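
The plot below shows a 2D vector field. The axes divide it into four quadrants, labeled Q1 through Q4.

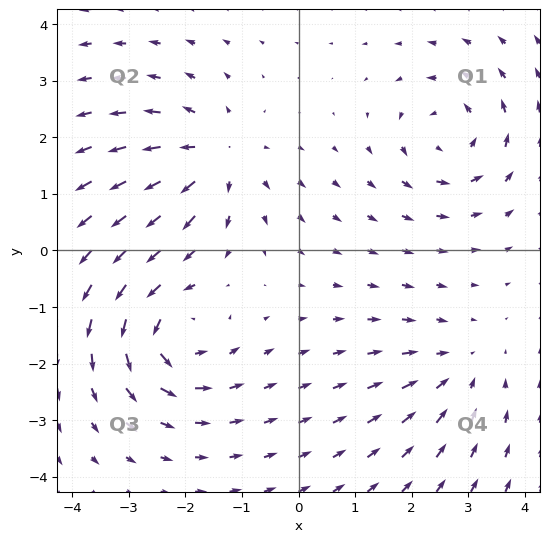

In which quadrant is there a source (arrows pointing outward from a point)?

The source sits at approximately (-1.5, 1.6), which lies in quadrant Q2. The divergence there is about +4, positive as expected for a source.

Q2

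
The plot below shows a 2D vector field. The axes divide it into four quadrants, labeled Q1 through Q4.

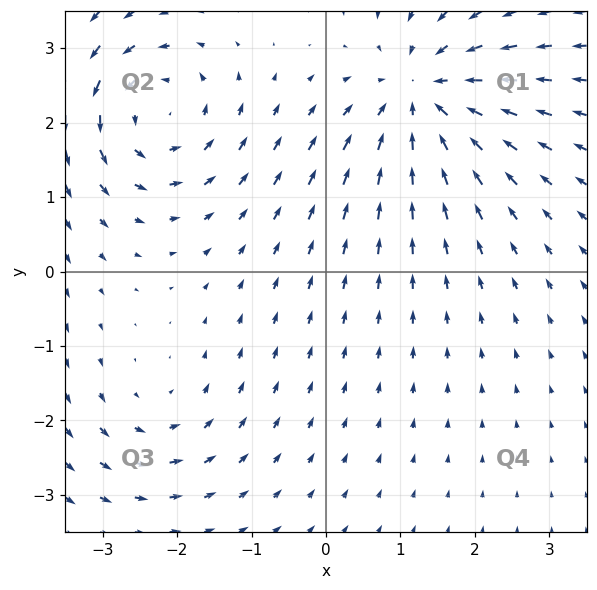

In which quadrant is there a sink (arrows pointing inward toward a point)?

The sink sits at approximately (1.3, 2.4), which lies in quadrant Q1. The divergence there is about -5, negative as expected for a sink.

Q1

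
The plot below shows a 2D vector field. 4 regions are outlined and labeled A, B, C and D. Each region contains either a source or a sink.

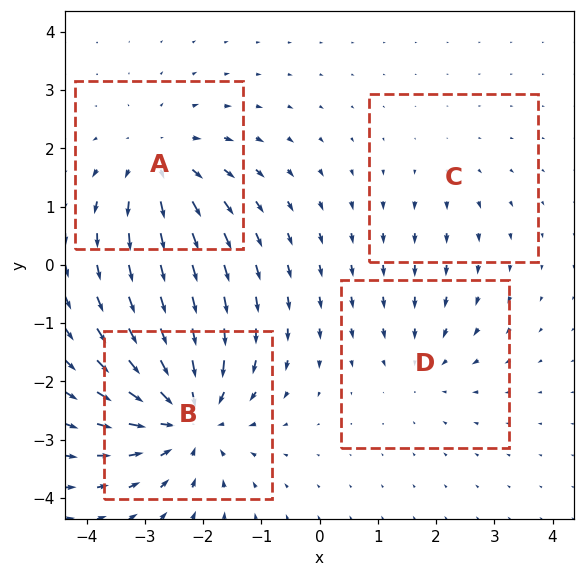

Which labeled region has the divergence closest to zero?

C

Divergence at each region's feature centre — A: about +5, B: about -7, C: about +2, D: about -3. Region C is closest to zero.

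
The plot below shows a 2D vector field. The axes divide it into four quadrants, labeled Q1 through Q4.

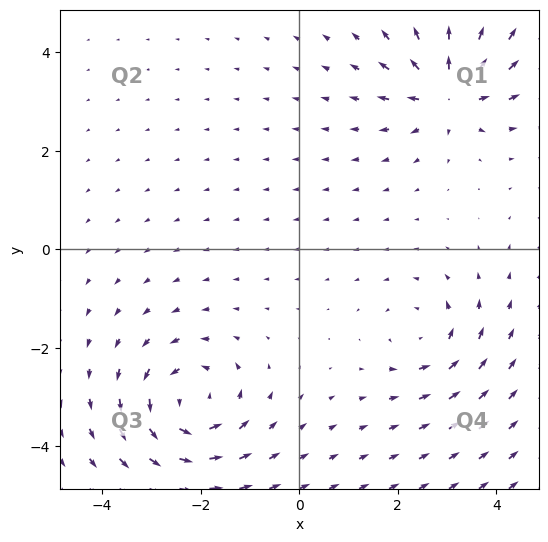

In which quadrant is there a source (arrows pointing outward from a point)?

The source sits at approximately (3.0, 3.2), which lies in quadrant Q1. The divergence there is about +6, positive as expected for a source.

Q1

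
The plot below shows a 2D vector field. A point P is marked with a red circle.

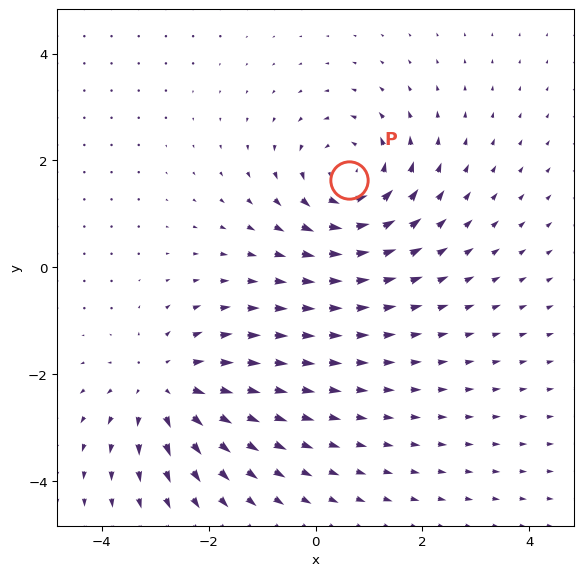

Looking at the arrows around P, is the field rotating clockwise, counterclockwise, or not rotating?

counterclockwise

Near P at (0.6, 1.6) the arrows circulate counterclockwise. The curl (z-component) there is about +4; positive curl means counterclockwise rotation.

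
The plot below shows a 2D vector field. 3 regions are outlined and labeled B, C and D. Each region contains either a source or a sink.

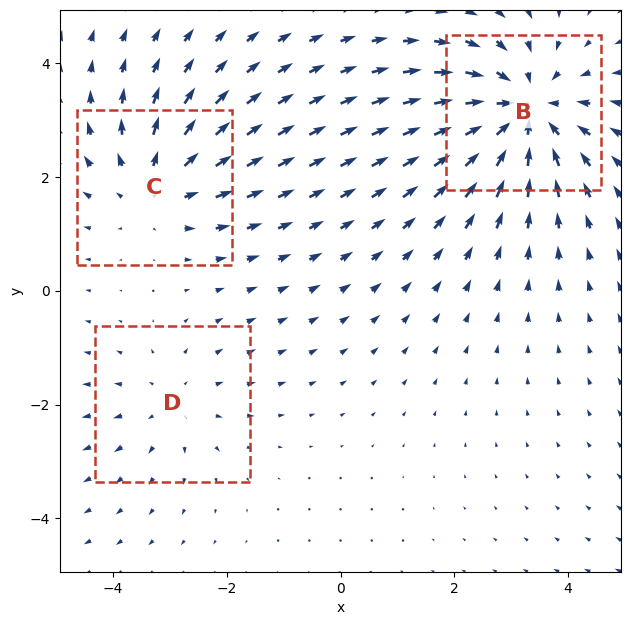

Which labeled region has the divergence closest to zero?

D

Divergence at each region's feature centre — B: about -4, C: about +3, D: about +2. Region D is closest to zero.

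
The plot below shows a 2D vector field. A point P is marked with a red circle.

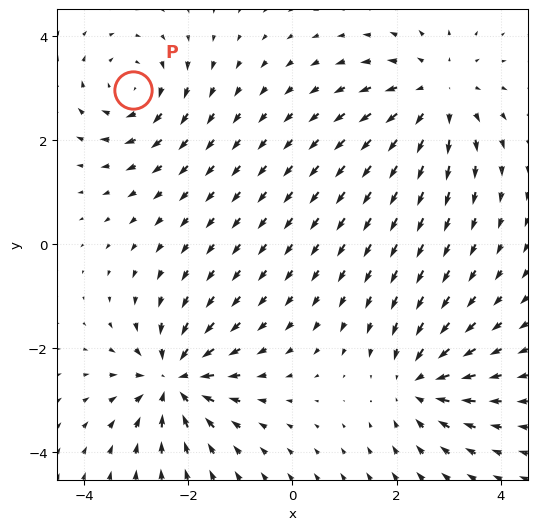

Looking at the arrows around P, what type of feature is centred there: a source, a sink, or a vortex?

vortex

At P (-3.1, 3.0) the arrows circulate clockwise. Divergence ≈0, curl about -4 — near-zero divergence with nonzero curl is a vortex.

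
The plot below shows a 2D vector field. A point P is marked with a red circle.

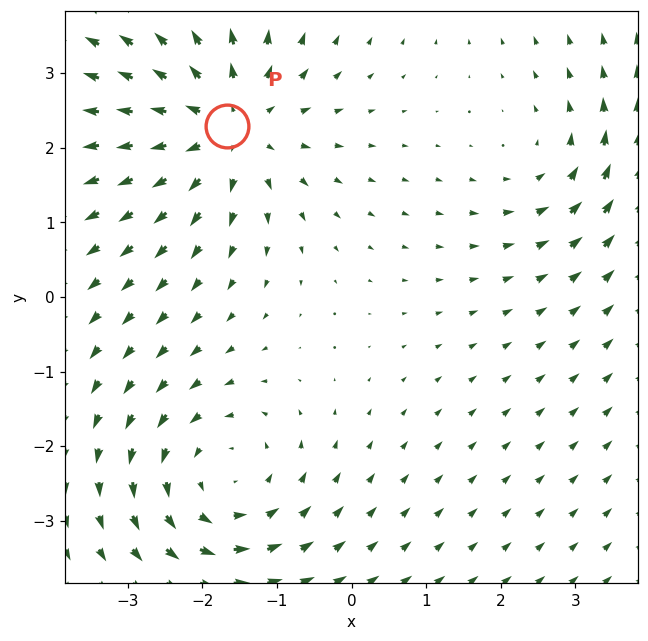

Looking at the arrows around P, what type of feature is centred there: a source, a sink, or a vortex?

At P (-1.7, 2.3) the arrows spread outward. Divergence about +5, curl ≈0 — positive divergence with near-zero curl is a source.

source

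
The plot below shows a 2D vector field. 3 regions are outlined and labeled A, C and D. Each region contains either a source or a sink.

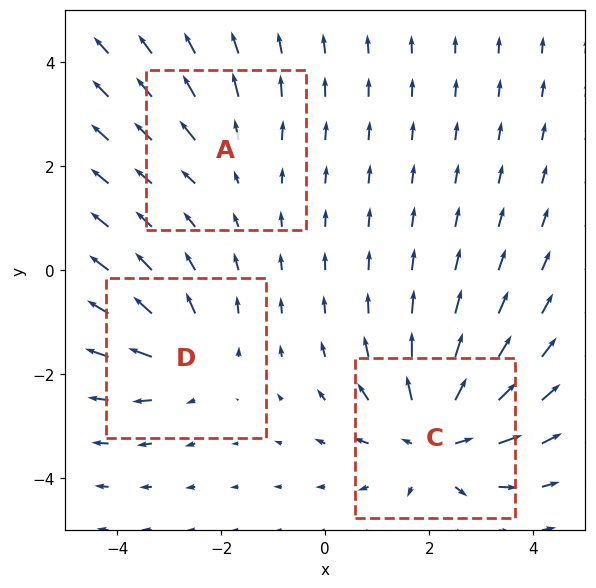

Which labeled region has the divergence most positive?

Divergence at each region's feature centre — A: about +2, C: about +5, D: about +3. Region C is most positive.

C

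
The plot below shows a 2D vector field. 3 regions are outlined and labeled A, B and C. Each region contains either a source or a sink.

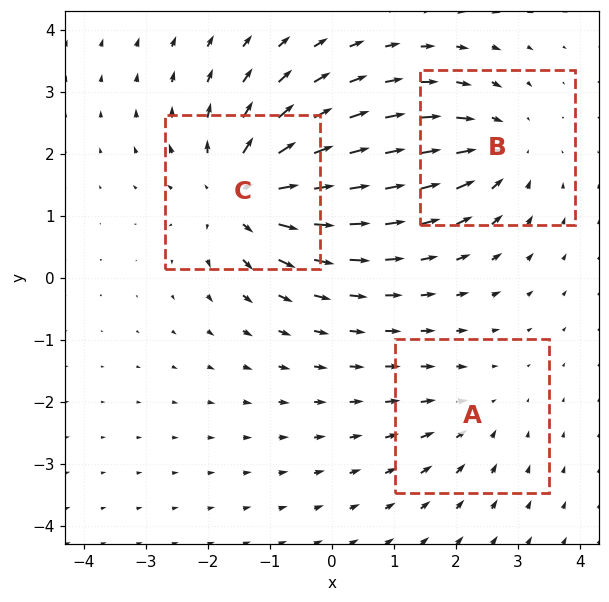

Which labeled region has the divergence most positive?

Divergence at each region's feature centre — A: about -2, B: about -3, C: about +5. Region C is most positive.

C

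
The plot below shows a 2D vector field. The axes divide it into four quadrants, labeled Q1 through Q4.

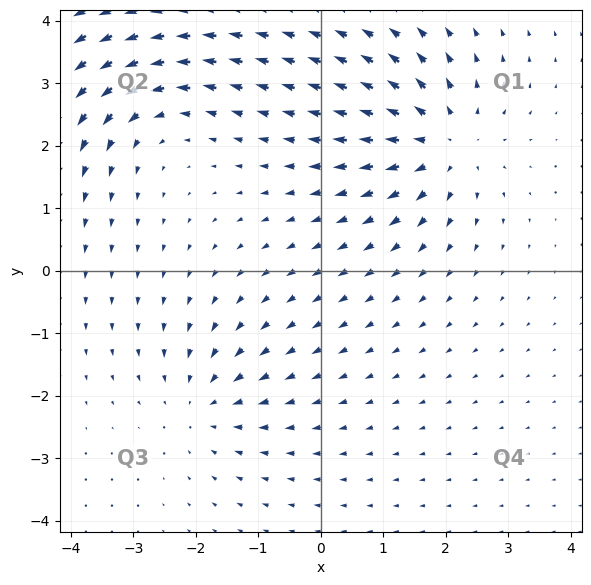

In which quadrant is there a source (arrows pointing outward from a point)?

Q1

The source sits at approximately (2.0, 2.0), which lies in quadrant Q1. The divergence there is about +4, positive as expected for a source.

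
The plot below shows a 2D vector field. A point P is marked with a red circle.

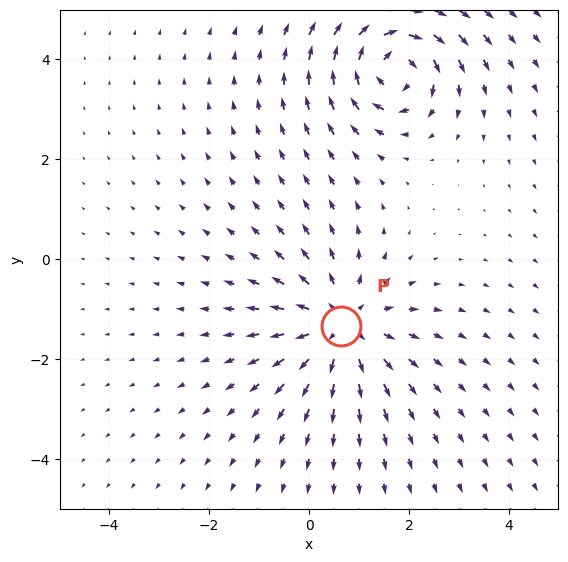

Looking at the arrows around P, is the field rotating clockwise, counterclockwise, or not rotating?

Near P at (0.6, -1.3) the arrows show no circulation. The curl there is ≈0.

not rotating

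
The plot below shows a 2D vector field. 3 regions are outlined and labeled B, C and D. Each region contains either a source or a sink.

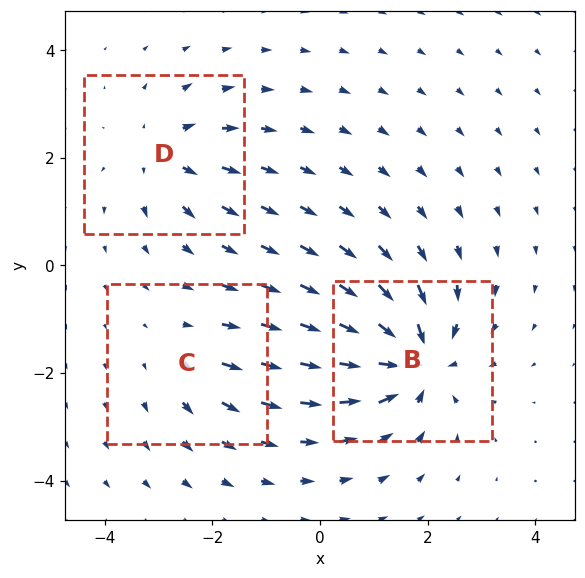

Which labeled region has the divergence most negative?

B

Divergence at each region's feature centre — B: about -6, C: about +2, D: about +3. Region B is most negative.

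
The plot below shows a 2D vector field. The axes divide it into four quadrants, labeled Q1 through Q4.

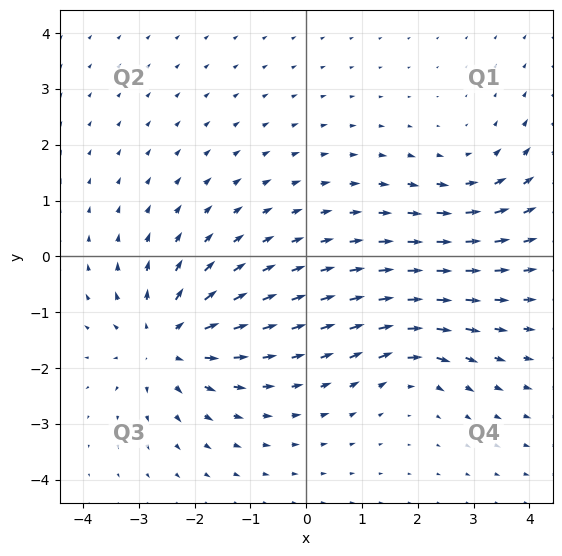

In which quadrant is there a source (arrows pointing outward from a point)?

Q3

The source sits at approximately (-2.5, -1.5), which lies in quadrant Q3. The divergence there is about +5, positive as expected for a source.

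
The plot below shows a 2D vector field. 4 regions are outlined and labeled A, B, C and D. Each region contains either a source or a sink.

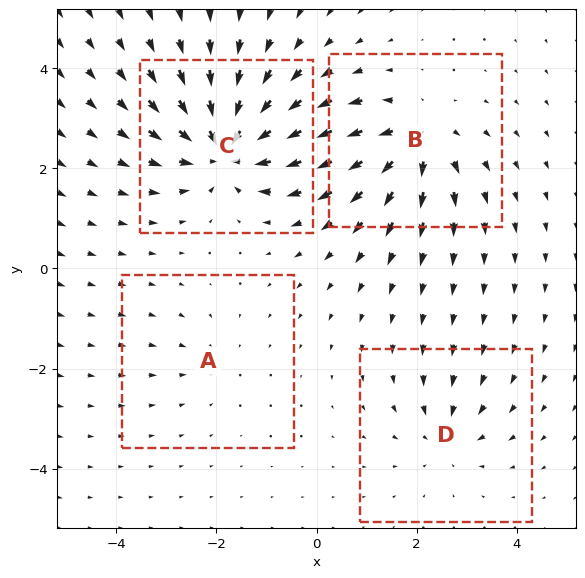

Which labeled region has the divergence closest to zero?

Divergence at each region's feature centre — A: about -2, B: about +6, C: about -8, D: about -4. Region A is closest to zero.

A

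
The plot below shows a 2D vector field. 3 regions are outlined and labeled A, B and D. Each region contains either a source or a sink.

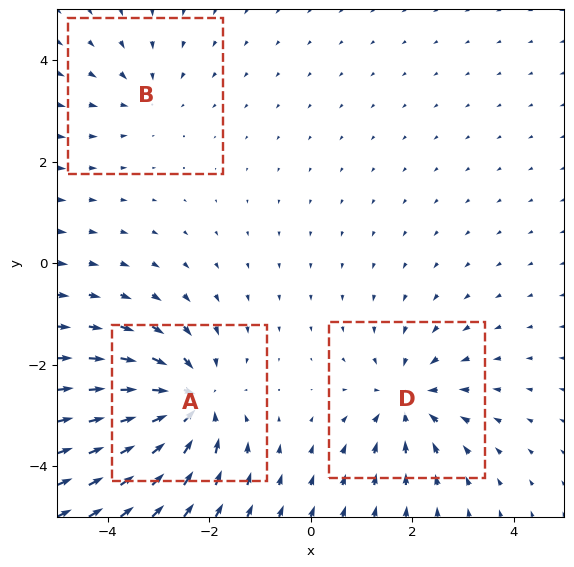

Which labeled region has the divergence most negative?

Divergence at each region's feature centre — A: about -5, B: about -2, D: about -4. Region A is most negative.

A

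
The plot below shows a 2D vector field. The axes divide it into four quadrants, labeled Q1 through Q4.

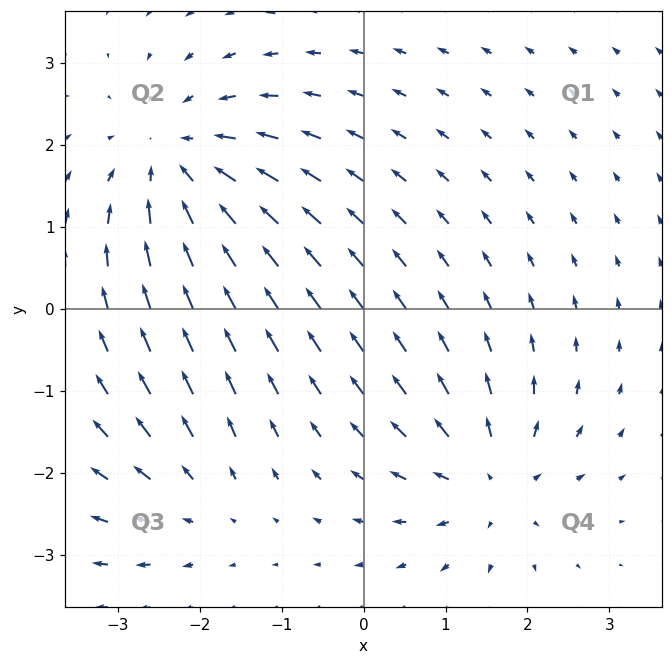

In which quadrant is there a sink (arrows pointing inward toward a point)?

The sink sits at approximately (-2.3, 1.8), which lies in quadrant Q2. The divergence there is about -4, negative as expected for a sink.

Q2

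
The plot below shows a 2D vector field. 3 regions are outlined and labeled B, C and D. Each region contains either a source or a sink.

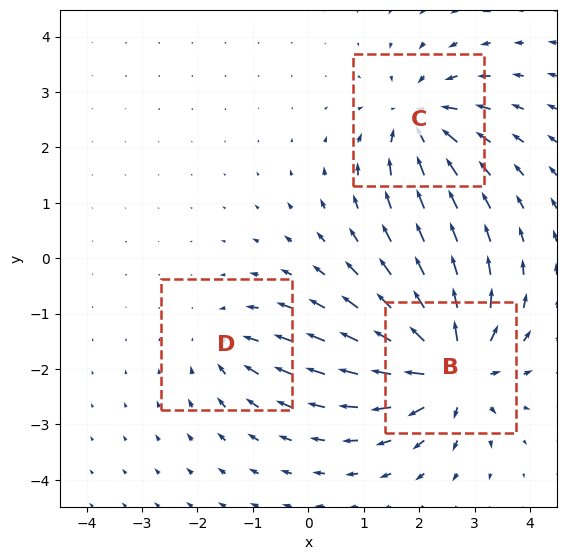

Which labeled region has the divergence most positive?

B

Divergence at each region's feature centre — B: about +6, C: about -4, D: about -3. Region B is most positive.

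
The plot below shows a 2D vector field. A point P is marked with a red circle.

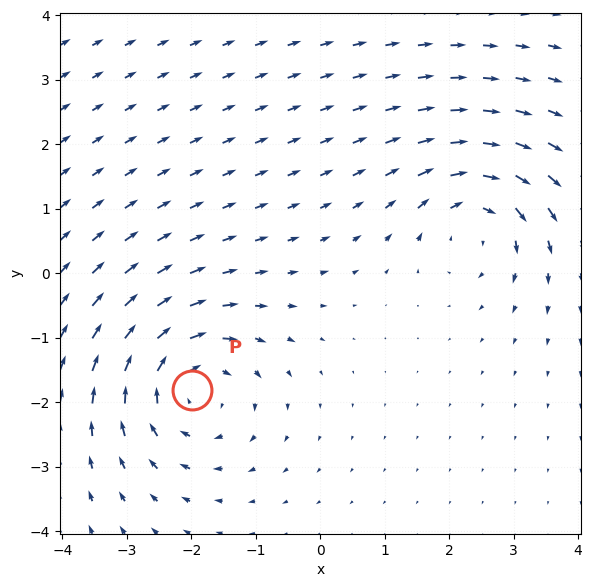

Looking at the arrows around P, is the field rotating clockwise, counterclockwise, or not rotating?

Near P at (-2.0, -1.8) the arrows circulate clockwise. The curl (z-component) there is about -5; negative curl means clockwise rotation.

clockwise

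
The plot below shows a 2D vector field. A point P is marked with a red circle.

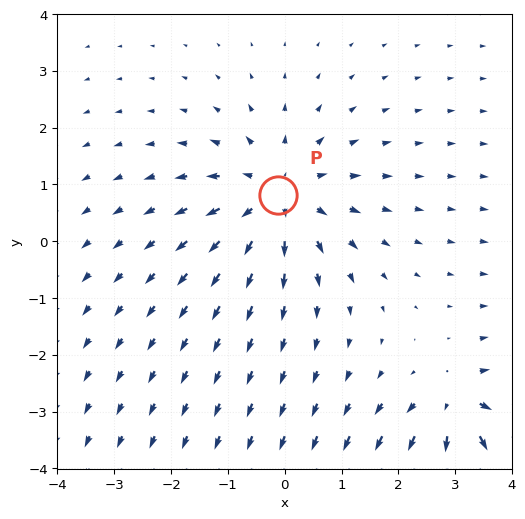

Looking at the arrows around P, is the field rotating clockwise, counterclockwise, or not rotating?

not rotating

Near P at (-0.1, 0.8) the arrows show no circulation. The curl there is ≈0.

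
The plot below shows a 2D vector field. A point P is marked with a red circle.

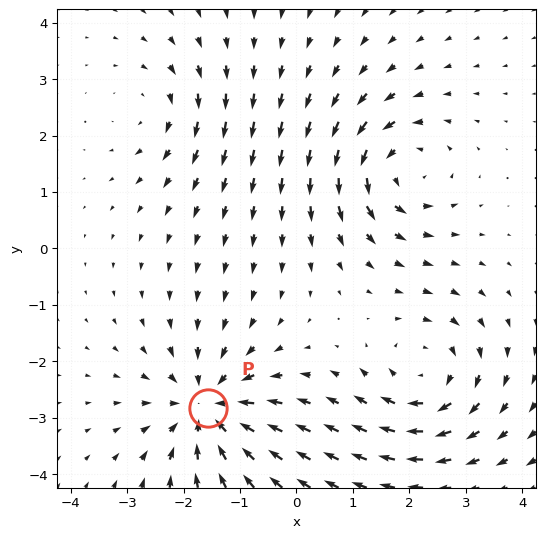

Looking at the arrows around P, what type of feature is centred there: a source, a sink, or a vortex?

At P (-1.6, -2.8) the arrows converge inward. Divergence about -5, curl ≈0 — negative divergence with near-zero curl is a sink.

sink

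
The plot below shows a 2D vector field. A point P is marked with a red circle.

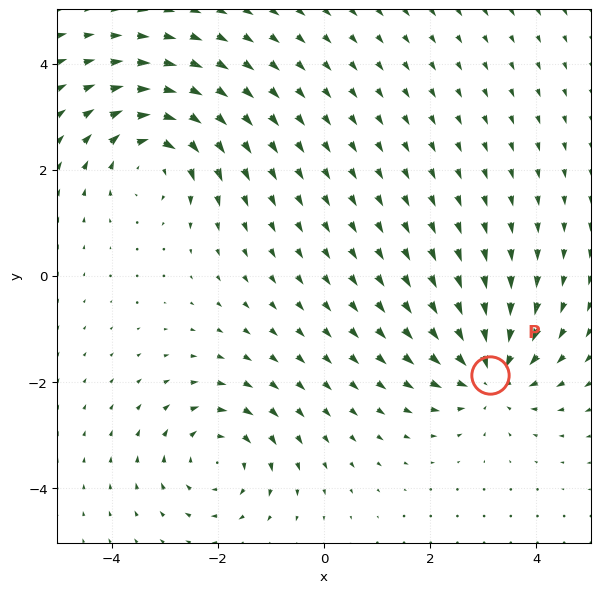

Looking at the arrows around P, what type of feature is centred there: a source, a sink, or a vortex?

At P (3.1, -1.9) the arrows converge inward. Divergence about -5, curl ≈0 — negative divergence with near-zero curl is a sink.

sink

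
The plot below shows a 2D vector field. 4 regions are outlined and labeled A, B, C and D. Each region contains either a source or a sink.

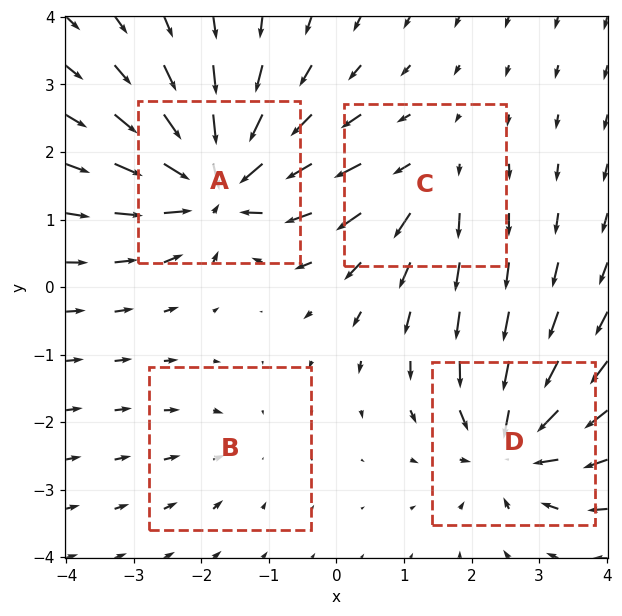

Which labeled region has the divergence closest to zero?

B

Divergence at each region's feature centre — A: about -8, B: about -2, C: about +4, D: about -6. Region B is closest to zero.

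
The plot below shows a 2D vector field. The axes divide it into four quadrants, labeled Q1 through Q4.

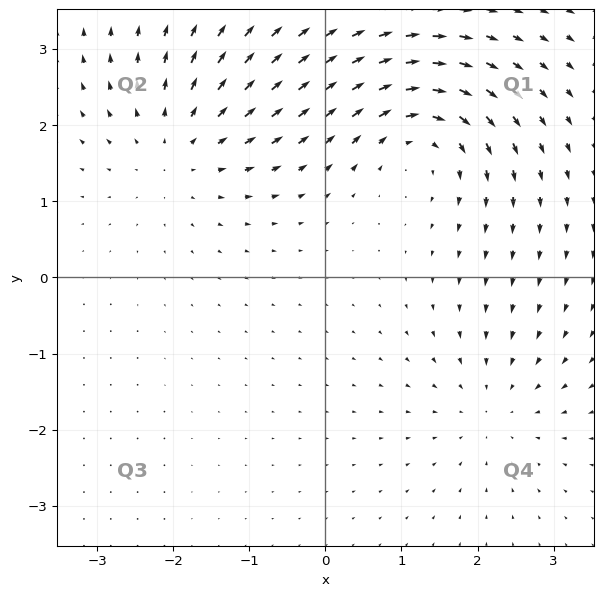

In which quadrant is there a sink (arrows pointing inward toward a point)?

The sink sits at approximately (2.2, -1.7), which lies in quadrant Q4. The divergence there is about -3, negative as expected for a sink.

Q4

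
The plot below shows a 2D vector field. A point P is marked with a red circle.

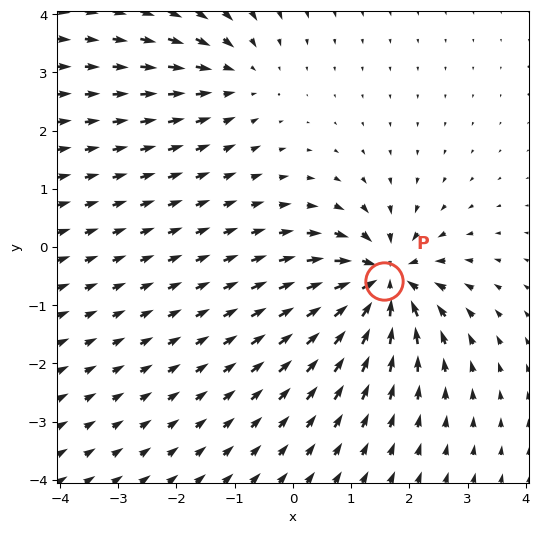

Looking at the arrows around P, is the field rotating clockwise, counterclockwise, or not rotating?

not rotating

Near P at (1.6, -0.6) the arrows show no circulation. The curl there is ≈0.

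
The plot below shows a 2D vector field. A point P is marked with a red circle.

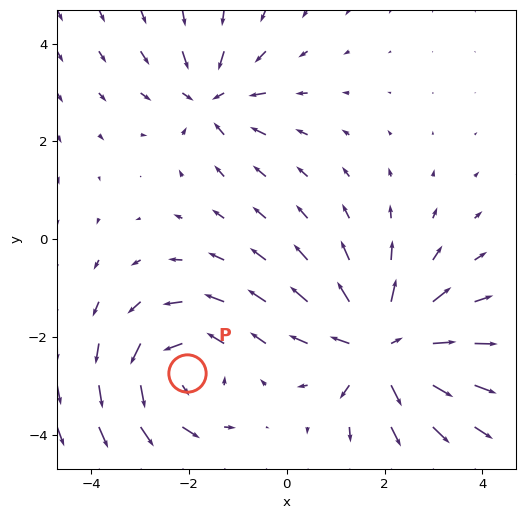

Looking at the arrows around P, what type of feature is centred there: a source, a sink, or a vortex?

vortex

At P (-2.0, -2.7) the arrows circulate counterclockwise. Divergence ≈0, curl about +4 — near-zero divergence with nonzero curl is a vortex.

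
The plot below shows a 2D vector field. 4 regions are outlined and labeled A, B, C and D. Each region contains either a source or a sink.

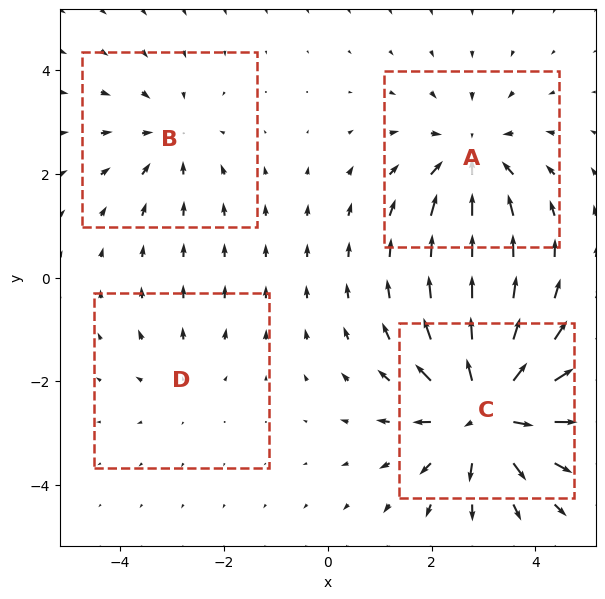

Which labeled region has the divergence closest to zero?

Divergence at each region's feature centre — A: about -4, B: about -3, C: about +7, D: about +2. Region D is closest to zero.

D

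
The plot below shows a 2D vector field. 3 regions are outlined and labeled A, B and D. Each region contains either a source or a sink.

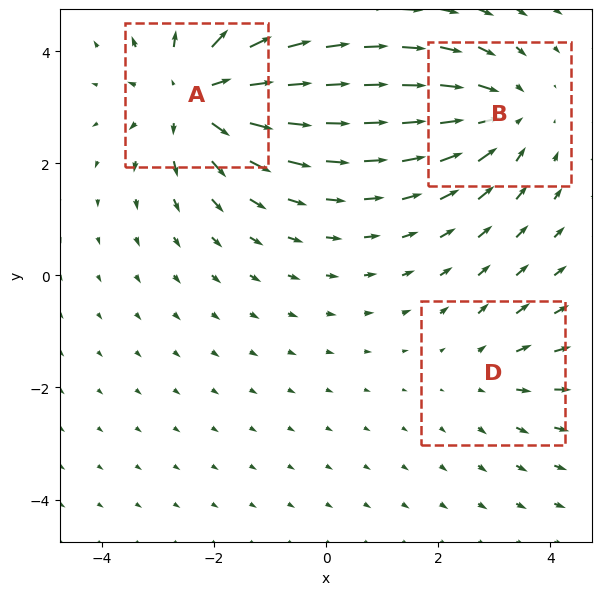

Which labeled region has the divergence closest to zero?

Divergence at each region's feature centre — A: about +4, B: about -3, D: about +2. Region D is closest to zero.

D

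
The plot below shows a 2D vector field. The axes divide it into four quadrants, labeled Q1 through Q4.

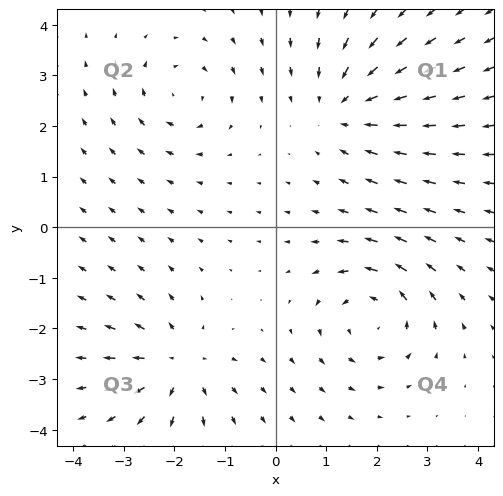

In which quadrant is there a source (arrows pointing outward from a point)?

The source sits at approximately (-1.9, -2.7), which lies in quadrant Q3. The divergence there is about +5, positive as expected for a source.

Q3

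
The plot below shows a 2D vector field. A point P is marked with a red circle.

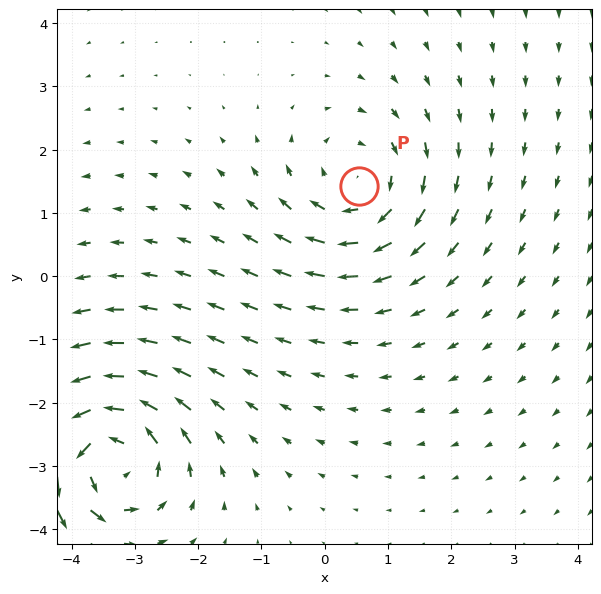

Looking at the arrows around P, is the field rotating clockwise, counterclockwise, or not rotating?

Near P at (0.5, 1.4) the arrows circulate clockwise. The curl (z-component) there is about -3; negative curl means clockwise rotation.

clockwise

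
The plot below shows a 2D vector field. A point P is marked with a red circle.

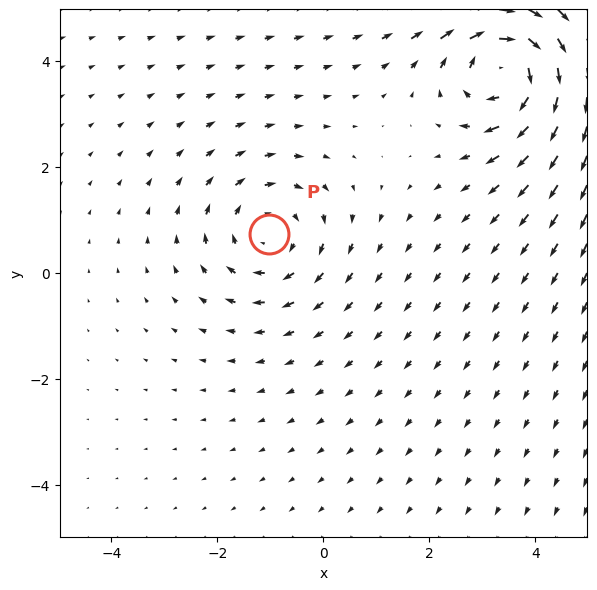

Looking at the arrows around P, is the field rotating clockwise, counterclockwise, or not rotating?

Near P at (-1.0, 0.7) the arrows circulate clockwise. The curl (z-component) there is about -3; negative curl means clockwise rotation.

clockwise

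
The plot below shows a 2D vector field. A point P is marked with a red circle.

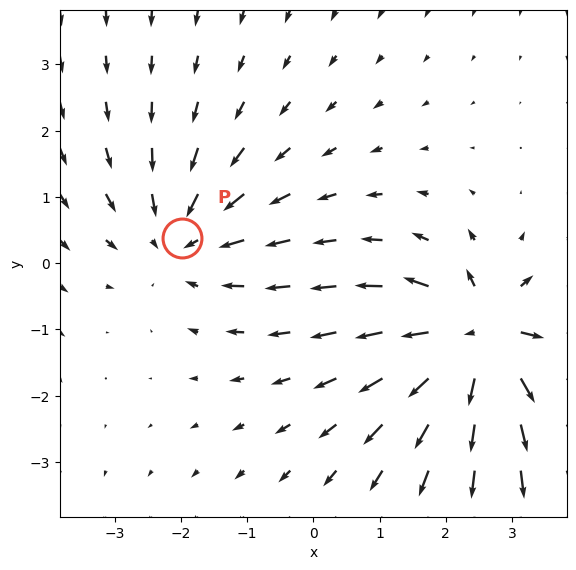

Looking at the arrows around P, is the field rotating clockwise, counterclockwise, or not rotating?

Near P at (-2.0, 0.4) the arrows show no circulation. The curl there is ≈0.

not rotating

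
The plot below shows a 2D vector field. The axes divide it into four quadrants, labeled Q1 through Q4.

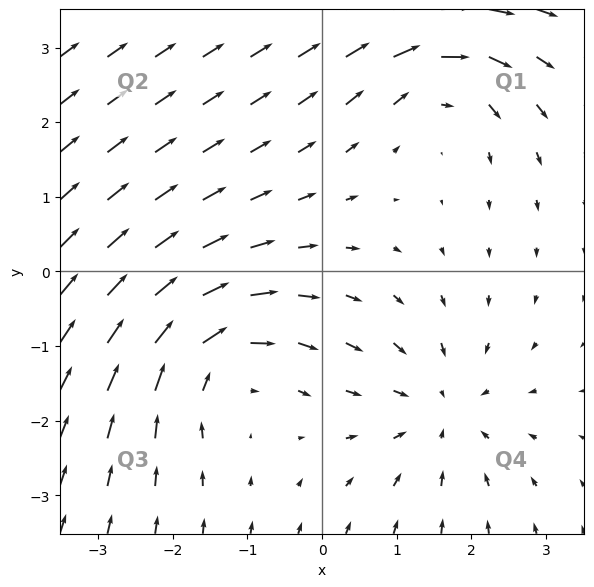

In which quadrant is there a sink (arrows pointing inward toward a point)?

The sink sits at approximately (1.6, -1.9), which lies in quadrant Q4. The divergence there is about -3, negative as expected for a sink.

Q4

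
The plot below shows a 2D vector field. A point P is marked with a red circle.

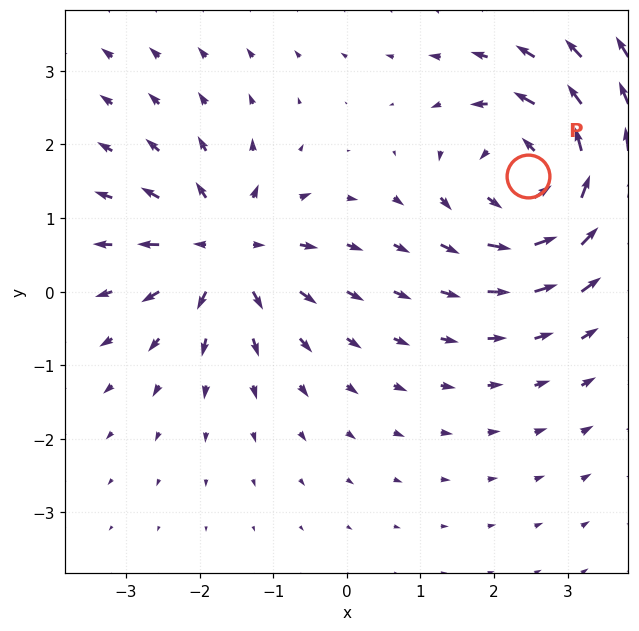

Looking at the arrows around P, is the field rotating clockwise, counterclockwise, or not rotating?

counterclockwise

Near P at (2.5, 1.6) the arrows circulate counterclockwise. The curl (z-component) there is about +5; positive curl means counterclockwise rotation.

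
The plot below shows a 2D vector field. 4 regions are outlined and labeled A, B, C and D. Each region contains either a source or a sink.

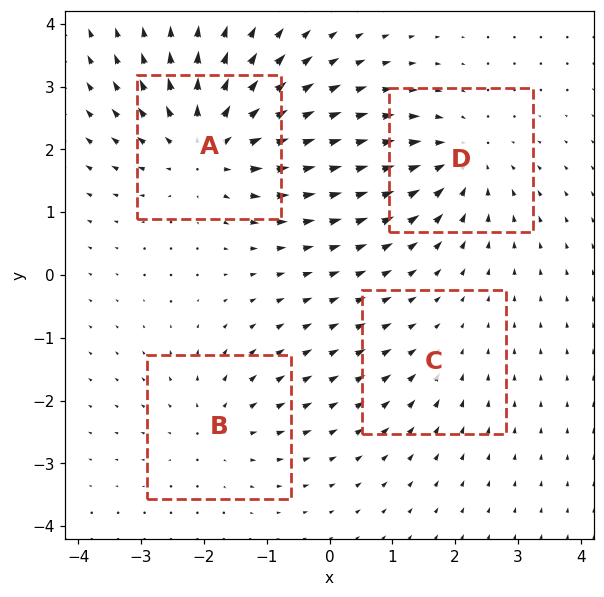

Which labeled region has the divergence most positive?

A

Divergence at each region's feature centre — A: about +6, B: about +3, C: about -2, D: about -5. Region A is most positive.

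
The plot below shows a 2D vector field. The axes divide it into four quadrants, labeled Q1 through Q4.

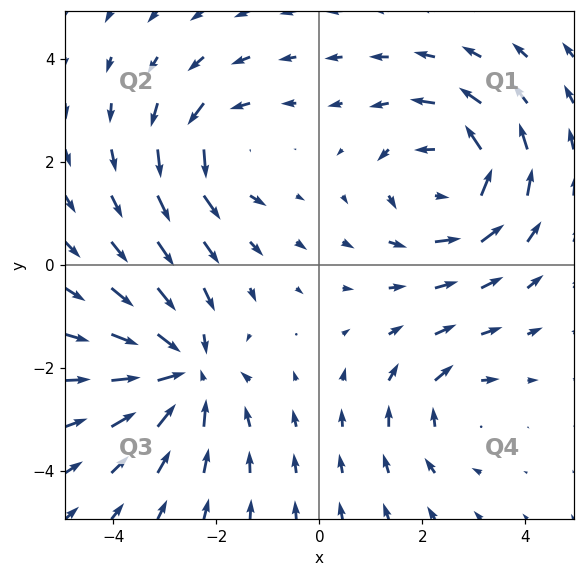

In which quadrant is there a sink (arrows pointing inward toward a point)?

Q3

The sink sits at approximately (-2.6, -2.1), which lies in quadrant Q3. The divergence there is about -4, negative as expected for a sink.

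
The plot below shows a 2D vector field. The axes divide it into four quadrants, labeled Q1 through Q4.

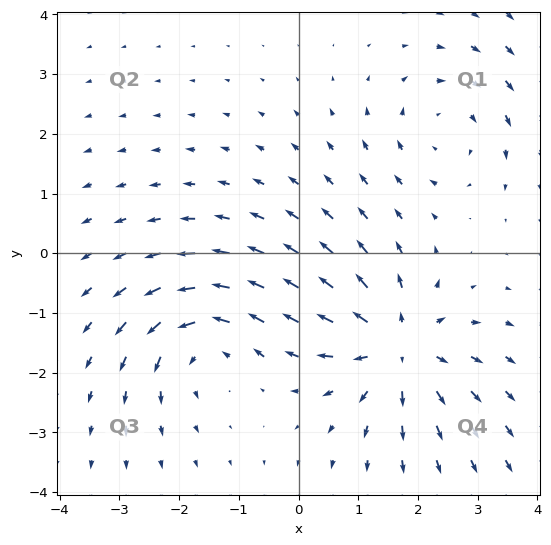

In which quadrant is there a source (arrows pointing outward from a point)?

The source sits at approximately (1.6, -1.5), which lies in quadrant Q4. The divergence there is about +5, positive as expected for a source.

Q4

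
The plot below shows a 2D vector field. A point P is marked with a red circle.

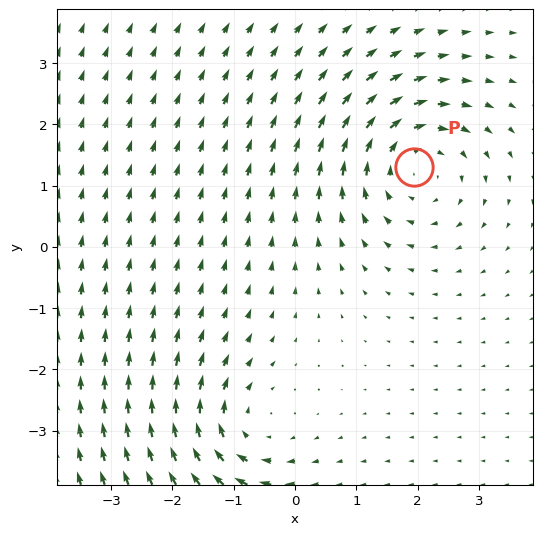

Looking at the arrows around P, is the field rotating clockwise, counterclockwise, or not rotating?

clockwise

Near P at (1.9, 1.3) the arrows circulate clockwise. The curl (z-component) there is about -4; negative curl means clockwise rotation.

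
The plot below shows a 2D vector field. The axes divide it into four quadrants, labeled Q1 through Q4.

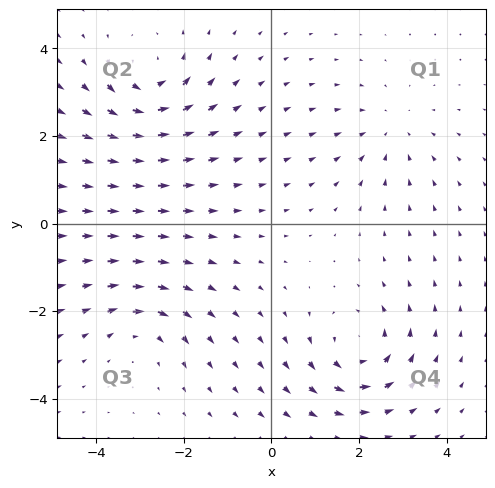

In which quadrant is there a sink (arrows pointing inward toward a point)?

Q1

The sink sits at approximately (2.7, 2.1), which lies in quadrant Q1. The divergence there is about -3, negative as expected for a sink.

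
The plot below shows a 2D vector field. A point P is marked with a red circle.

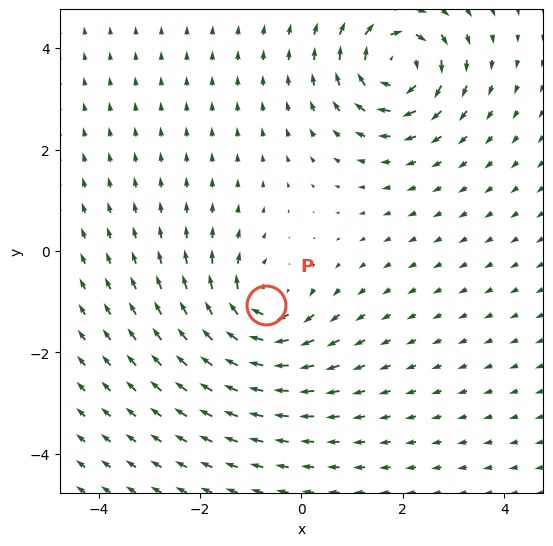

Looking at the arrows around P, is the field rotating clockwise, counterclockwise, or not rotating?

Near P at (-0.7, -1.1) the arrows circulate clockwise. The curl (z-component) there is about -5; negative curl means clockwise rotation.

clockwise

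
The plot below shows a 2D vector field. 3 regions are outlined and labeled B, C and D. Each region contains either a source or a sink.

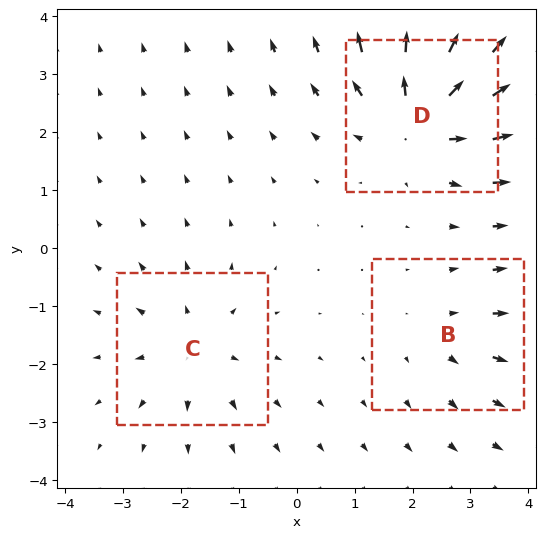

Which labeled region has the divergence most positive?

Divergence at each region's feature centre — B: about +2, C: about +3, D: about +5. Region D is most positive.

D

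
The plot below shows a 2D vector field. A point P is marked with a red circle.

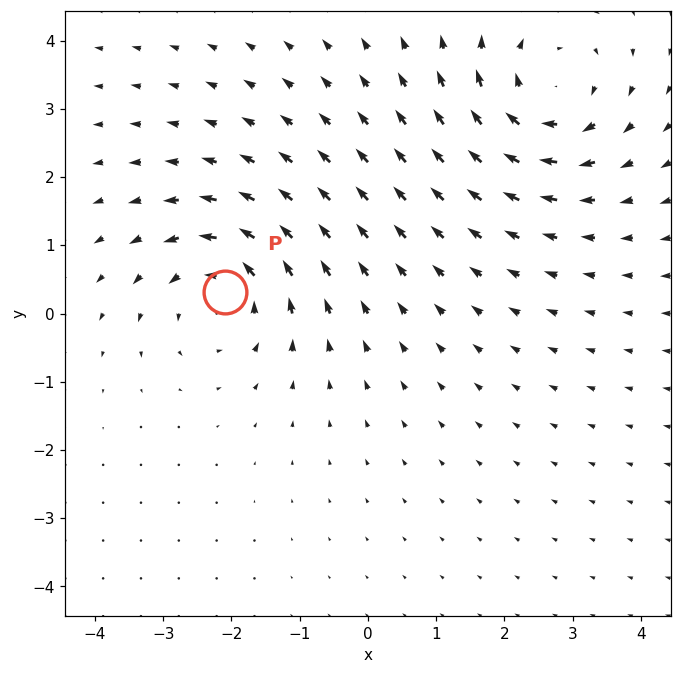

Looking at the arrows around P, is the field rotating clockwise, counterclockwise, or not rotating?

counterclockwise

Near P at (-2.1, 0.3) the arrows circulate counterclockwise. The curl (z-component) there is about +3; positive curl means counterclockwise rotation.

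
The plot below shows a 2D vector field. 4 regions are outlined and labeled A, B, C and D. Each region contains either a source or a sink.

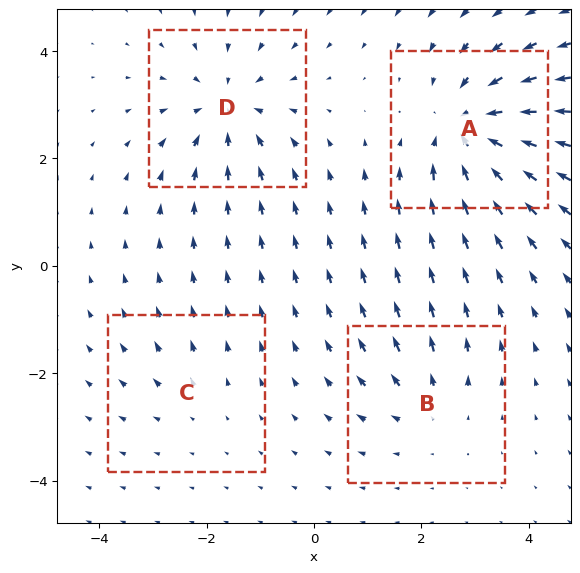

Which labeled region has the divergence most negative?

Divergence at each region's feature centre — A: about -6, B: about +3, C: about +2, D: about -5. Region A is most negative.

A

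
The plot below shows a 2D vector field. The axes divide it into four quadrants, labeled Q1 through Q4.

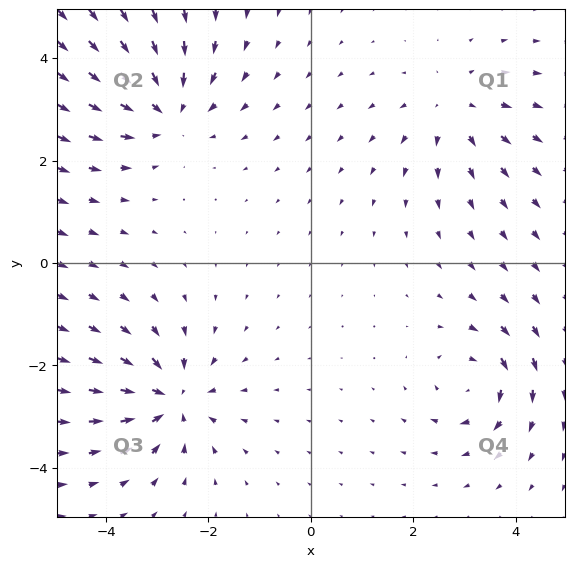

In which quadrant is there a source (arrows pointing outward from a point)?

Q1

The source sits at approximately (2.8, 3.0), which lies in quadrant Q1. The divergence there is about +3, positive as expected for a source.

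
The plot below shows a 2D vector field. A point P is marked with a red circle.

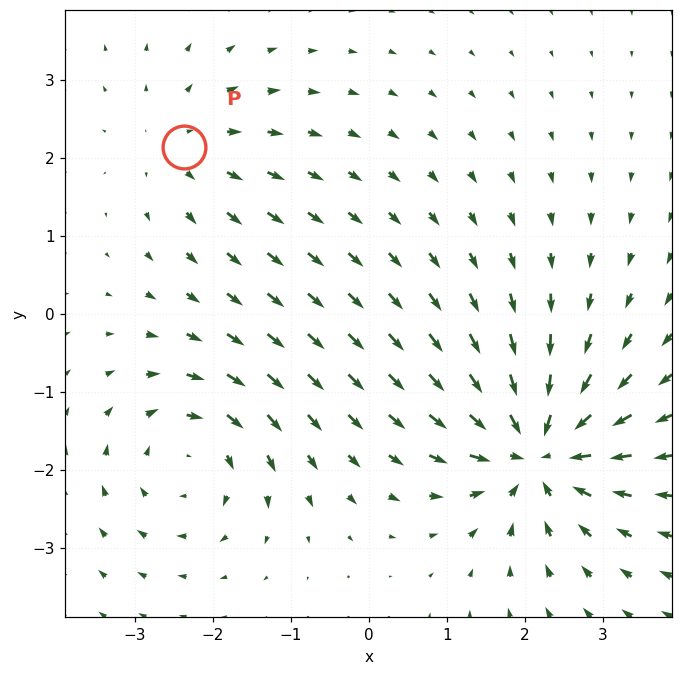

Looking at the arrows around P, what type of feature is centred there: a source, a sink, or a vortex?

At P (-2.4, 2.1) the arrows spread outward. Divergence about +2, curl ≈0 — positive divergence with near-zero curl is a source.

source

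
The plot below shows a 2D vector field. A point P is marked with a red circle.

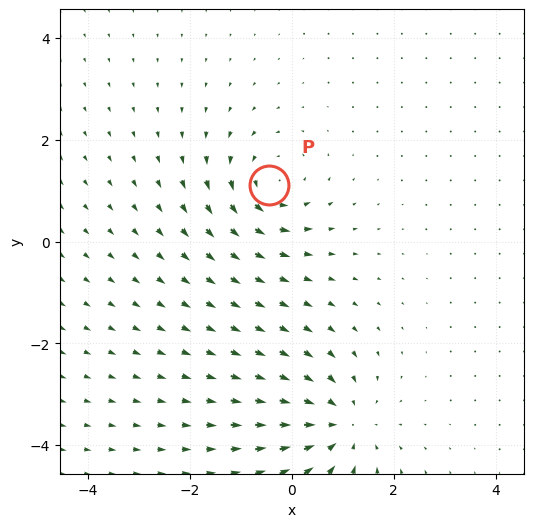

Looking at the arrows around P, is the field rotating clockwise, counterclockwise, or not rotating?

counterclockwise

Near P at (-0.4, 1.1) the arrows circulate counterclockwise. The curl (z-component) there is about +4; positive curl means counterclockwise rotation.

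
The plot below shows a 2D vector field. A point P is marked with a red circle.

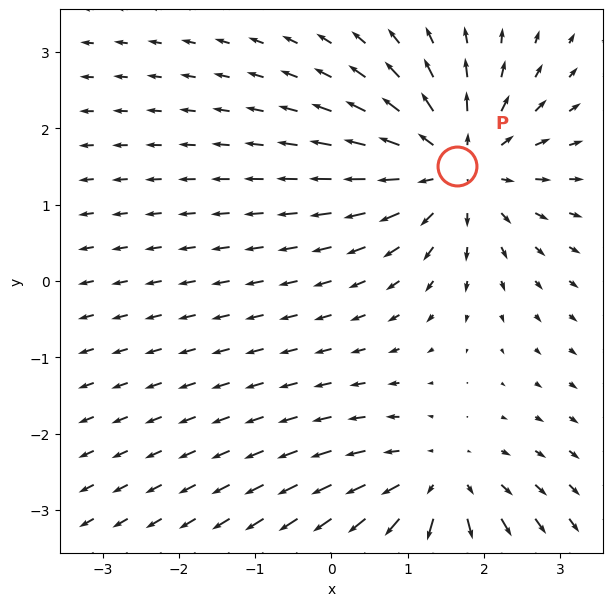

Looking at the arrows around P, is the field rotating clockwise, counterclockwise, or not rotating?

Near P at (1.6, 1.5) the arrows show no circulation. The curl there is ≈0.

not rotating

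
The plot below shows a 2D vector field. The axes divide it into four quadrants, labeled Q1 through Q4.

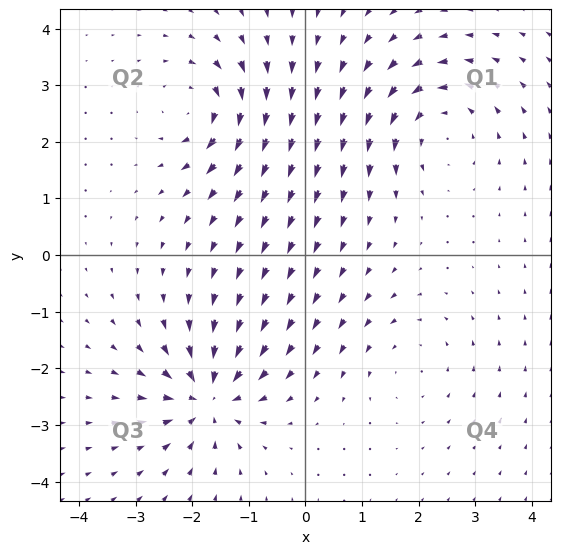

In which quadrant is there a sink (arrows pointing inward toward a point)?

Q3

The sink sits at approximately (-1.7, -2.5), which lies in quadrant Q3. The divergence there is about -6, negative as expected for a sink.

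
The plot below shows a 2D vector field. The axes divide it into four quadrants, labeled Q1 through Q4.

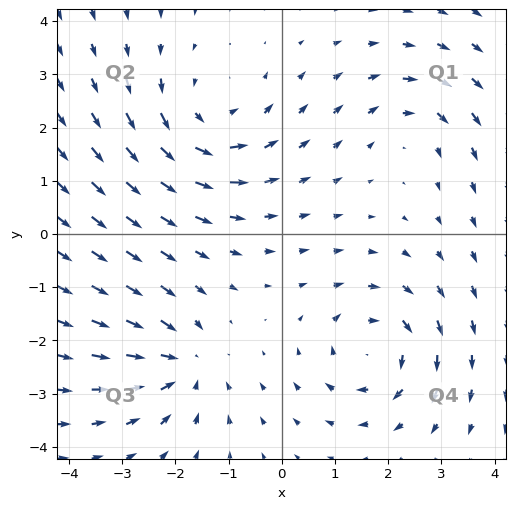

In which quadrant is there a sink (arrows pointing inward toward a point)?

The sink sits at approximately (-1.9, -2.5), which lies in quadrant Q3. The divergence there is about -4, negative as expected for a sink.

Q3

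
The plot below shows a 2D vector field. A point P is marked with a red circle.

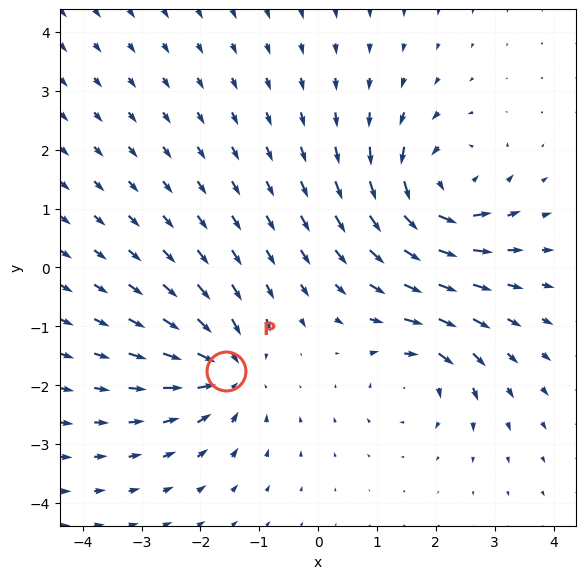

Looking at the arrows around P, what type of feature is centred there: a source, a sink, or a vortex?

sink

At P (-1.6, -1.8) the arrows converge inward. Divergence about -4, curl ≈0 — negative divergence with near-zero curl is a sink.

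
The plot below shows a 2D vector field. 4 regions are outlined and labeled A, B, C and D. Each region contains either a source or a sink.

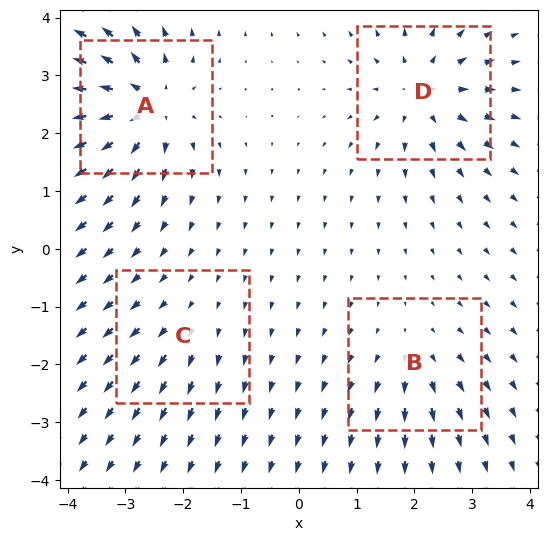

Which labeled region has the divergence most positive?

Divergence at each region's feature centre — A: about +8, B: about +4, C: about +2, D: about +6. Region A is most positive.

A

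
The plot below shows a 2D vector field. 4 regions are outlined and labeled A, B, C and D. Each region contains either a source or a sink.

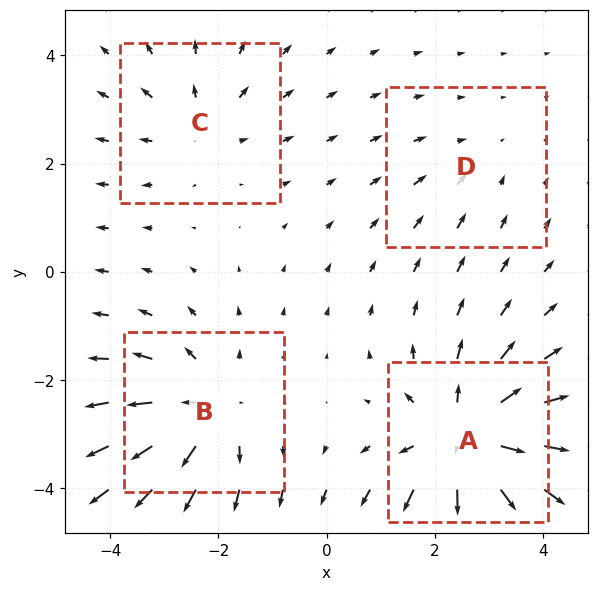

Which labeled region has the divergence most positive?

A

Divergence at each region's feature centre — A: about +7, B: about +5, C: about +3, D: about -2. Region A is most positive.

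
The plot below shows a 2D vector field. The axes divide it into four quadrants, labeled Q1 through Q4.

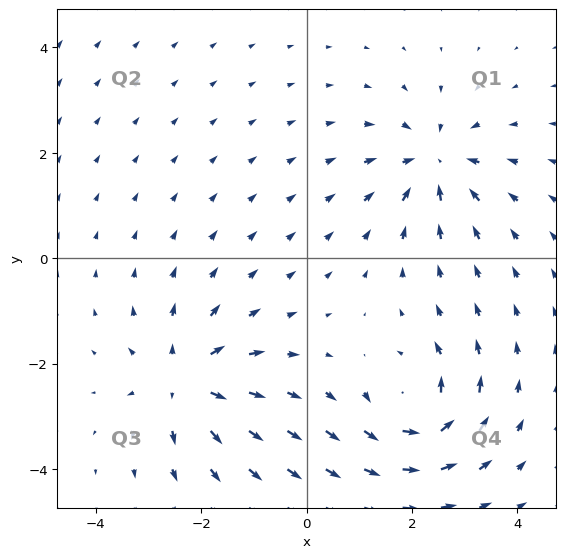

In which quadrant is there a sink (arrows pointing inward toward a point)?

The sink sits at approximately (2.4, 1.8), which lies in quadrant Q1. The divergence there is about -5, negative as expected for a sink.

Q1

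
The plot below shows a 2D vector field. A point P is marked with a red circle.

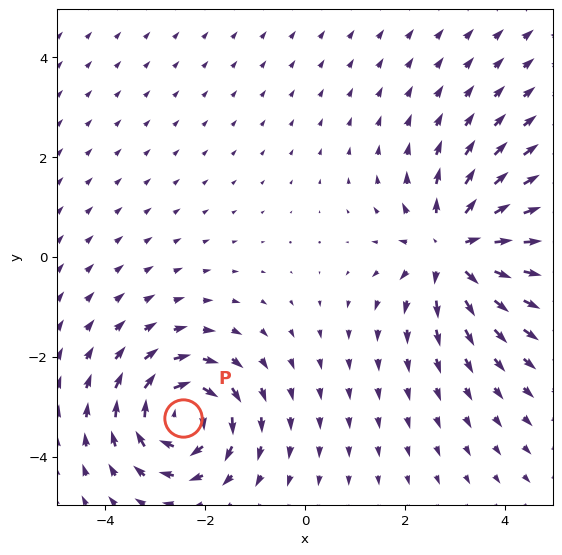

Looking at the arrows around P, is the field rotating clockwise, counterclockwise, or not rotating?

clockwise

Near P at (-2.4, -3.2) the arrows circulate clockwise. The curl (z-component) there is about -5; negative curl means clockwise rotation.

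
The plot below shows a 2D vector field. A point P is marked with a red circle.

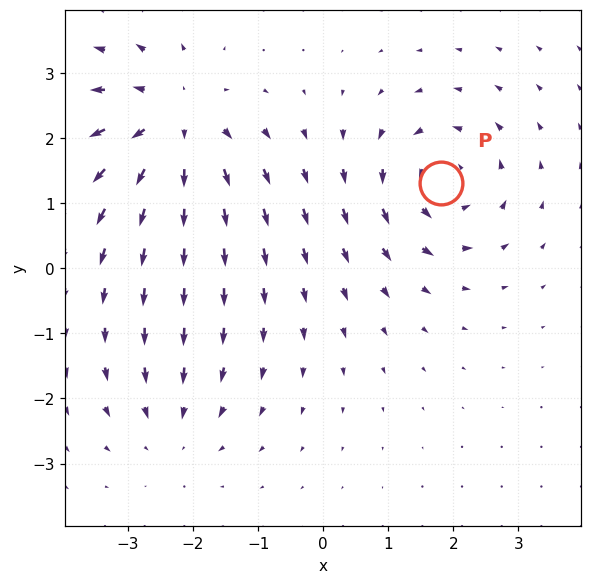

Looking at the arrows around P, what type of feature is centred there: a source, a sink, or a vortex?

At P (1.8, 1.3) the arrows circulate counterclockwise. Divergence ≈0, curl about +5 — near-zero divergence with nonzero curl is a vortex.

vortex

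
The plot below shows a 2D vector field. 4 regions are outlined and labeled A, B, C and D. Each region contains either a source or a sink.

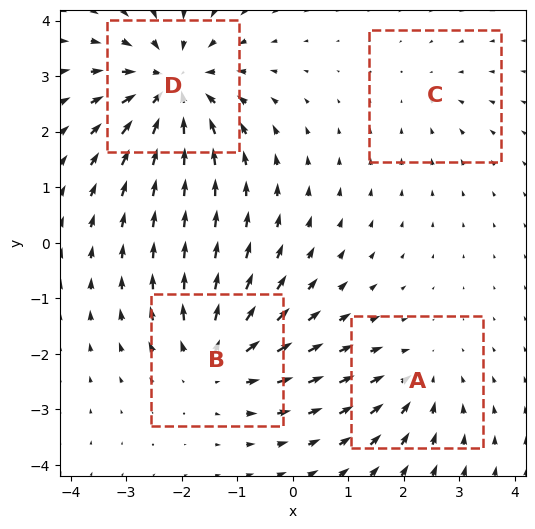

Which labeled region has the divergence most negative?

D

Divergence at each region's feature centre — A: about -3, B: about +5, C: about -2, D: about -7. Region D is most negative.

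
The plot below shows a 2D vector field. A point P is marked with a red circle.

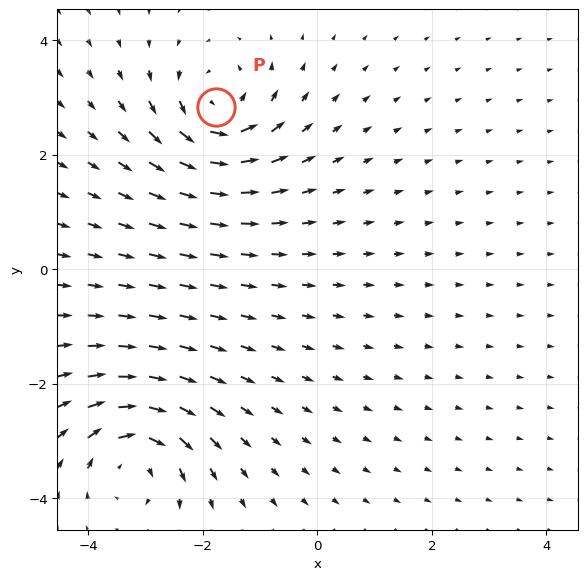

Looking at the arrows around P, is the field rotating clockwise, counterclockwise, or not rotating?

counterclockwise

Near P at (-1.8, 2.8) the arrows circulate counterclockwise. The curl (z-component) there is about +6; positive curl means counterclockwise rotation.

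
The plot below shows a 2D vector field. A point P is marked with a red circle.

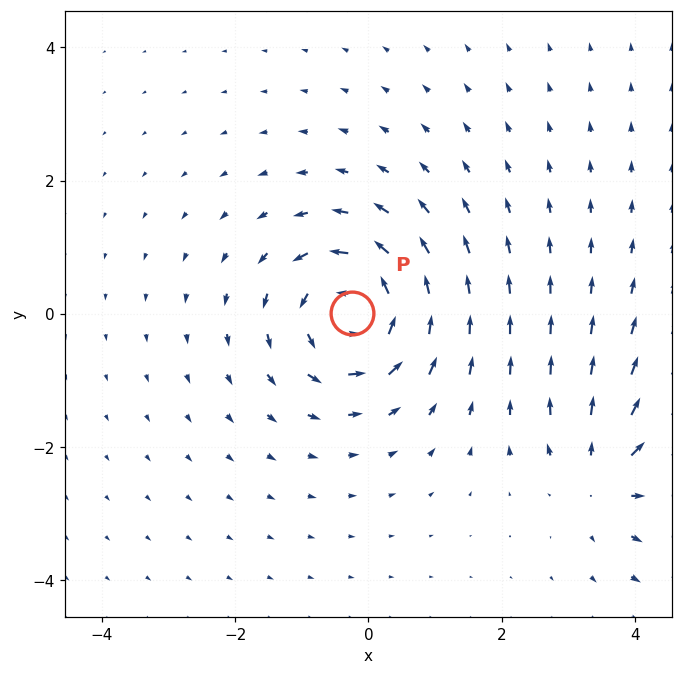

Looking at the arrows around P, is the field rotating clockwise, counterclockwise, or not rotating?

Near P at (-0.2, 0.0) the arrows circulate counterclockwise. The curl (z-component) there is about +6; positive curl means counterclockwise rotation.

counterclockwise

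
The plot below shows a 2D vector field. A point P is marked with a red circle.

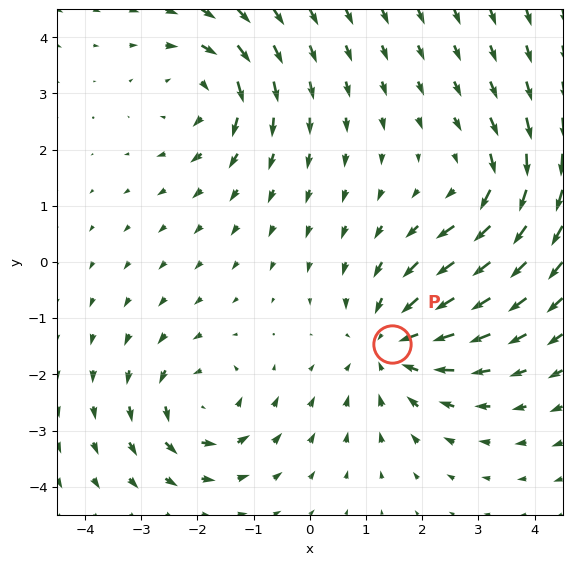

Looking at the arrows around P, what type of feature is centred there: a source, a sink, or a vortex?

At P (1.5, -1.5) the arrows converge inward. Divergence about -4, curl ≈0 — negative divergence with near-zero curl is a sink.

sink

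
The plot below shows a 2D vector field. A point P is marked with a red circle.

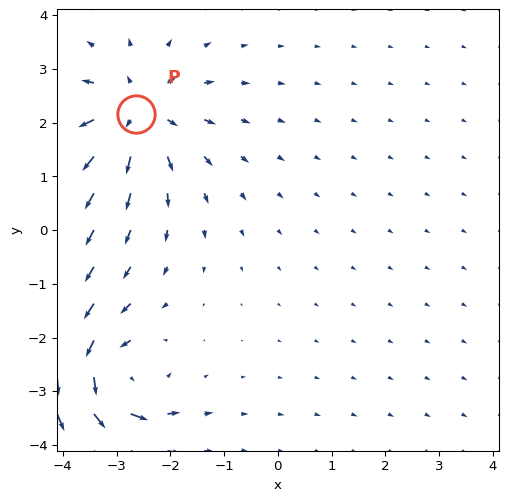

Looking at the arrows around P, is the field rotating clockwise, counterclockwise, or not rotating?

not rotating

Near P at (-2.6, 2.2) the arrows show no circulation. The curl there is ≈0.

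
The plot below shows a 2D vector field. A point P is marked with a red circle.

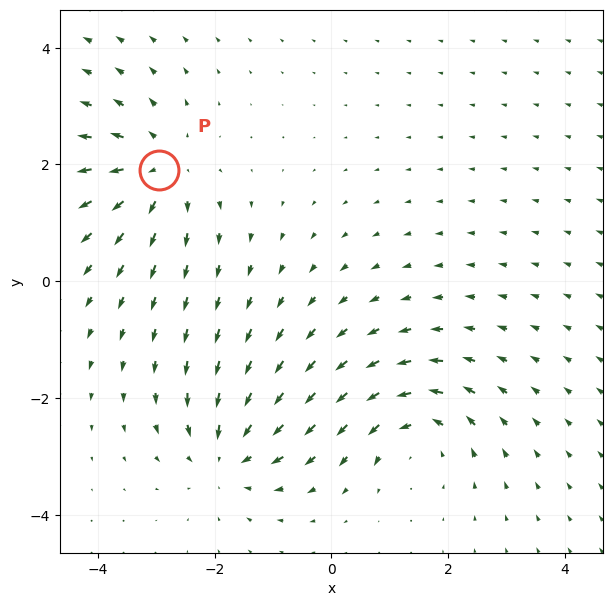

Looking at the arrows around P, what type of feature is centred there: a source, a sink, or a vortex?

At P (-2.9, 1.9) the arrows spread outward. Divergence about +5, curl ≈0 — positive divergence with near-zero curl is a source.

source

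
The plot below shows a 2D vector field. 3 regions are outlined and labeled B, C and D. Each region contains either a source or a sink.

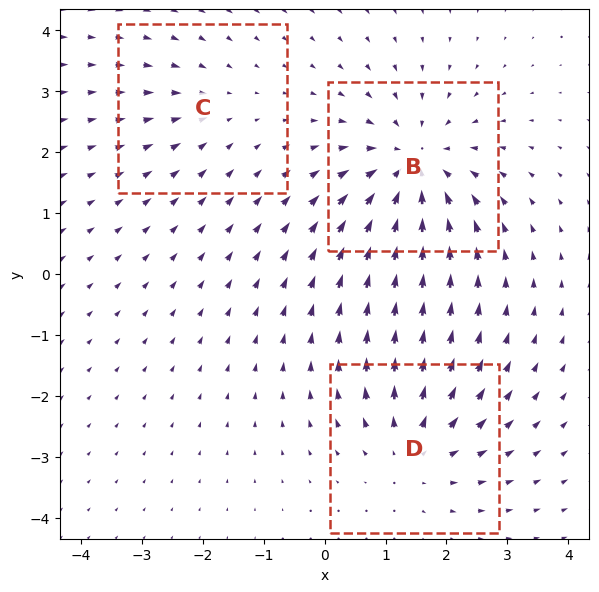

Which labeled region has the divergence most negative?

Divergence at each region's feature centre — B: about -5, C: about -2, D: about +3. Region B is most negative.

B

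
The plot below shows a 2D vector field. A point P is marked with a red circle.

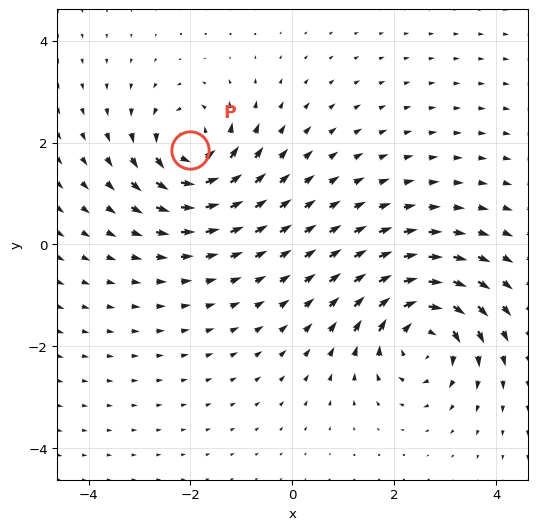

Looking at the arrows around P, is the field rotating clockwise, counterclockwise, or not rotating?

counterclockwise

Near P at (-2.0, 1.8) the arrows circulate counterclockwise. The curl (z-component) there is about +6; positive curl means counterclockwise rotation.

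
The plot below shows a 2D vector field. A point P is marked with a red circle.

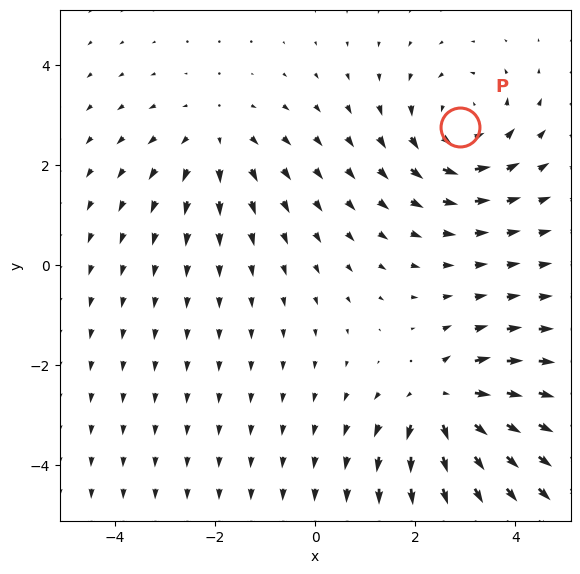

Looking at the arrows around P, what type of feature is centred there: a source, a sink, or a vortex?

At P (2.9, 2.8) the arrows circulate counterclockwise. Divergence ≈0, curl about +4 — near-zero divergence with nonzero curl is a vortex.

vortex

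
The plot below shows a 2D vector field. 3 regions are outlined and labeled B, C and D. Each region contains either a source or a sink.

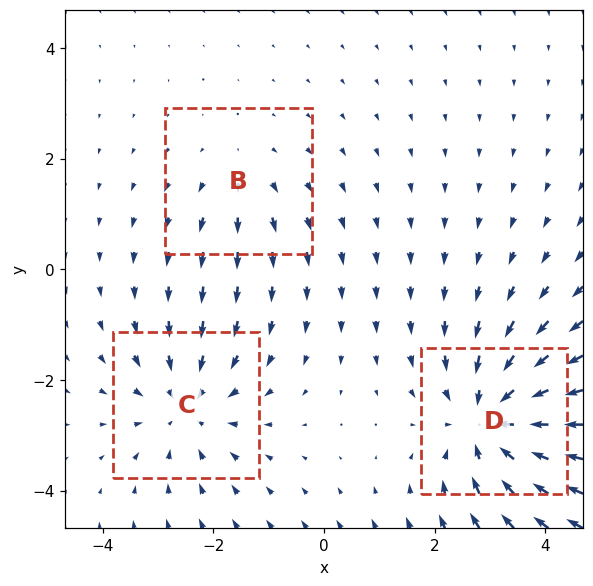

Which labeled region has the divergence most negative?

Divergence at each region's feature centre — B: about +2, C: about -3, D: about -4. Region D is most negative.

D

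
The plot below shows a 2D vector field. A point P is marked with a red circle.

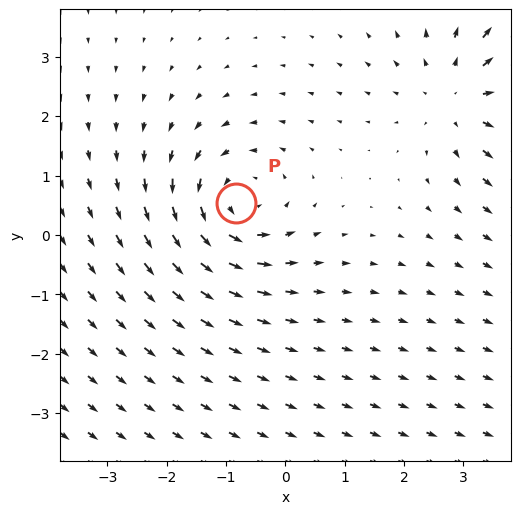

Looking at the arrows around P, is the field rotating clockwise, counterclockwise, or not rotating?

counterclockwise

Near P at (-0.8, 0.5) the arrows circulate counterclockwise. The curl (z-component) there is about +3; positive curl means counterclockwise rotation.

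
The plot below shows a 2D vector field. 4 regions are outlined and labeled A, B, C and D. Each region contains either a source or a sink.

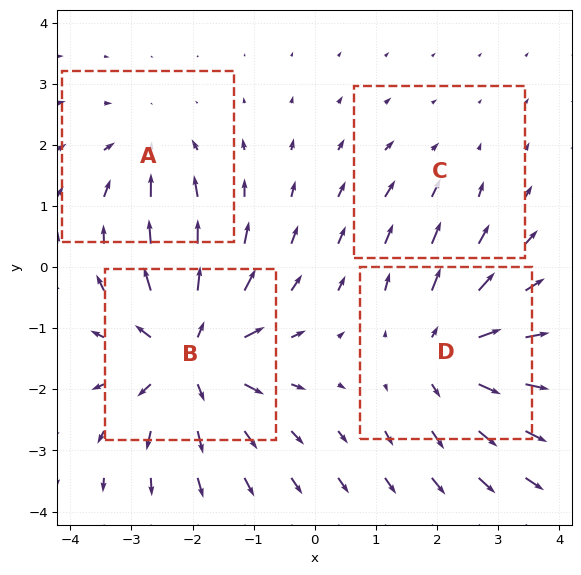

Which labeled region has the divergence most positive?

B

Divergence at each region's feature centre — A: about -4, B: about +7, C: about -2, D: about +6. Region B is most positive.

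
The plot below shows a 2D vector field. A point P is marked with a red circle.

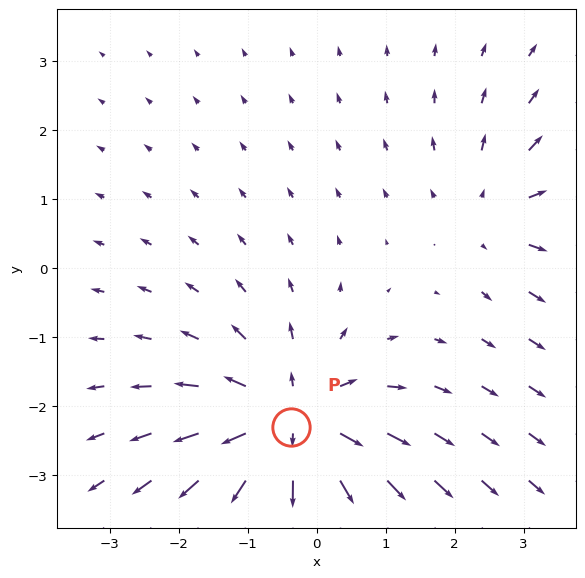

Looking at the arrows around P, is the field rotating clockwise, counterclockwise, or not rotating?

Near P at (-0.4, -2.3) the arrows show no circulation. The curl there is ≈0.

not rotating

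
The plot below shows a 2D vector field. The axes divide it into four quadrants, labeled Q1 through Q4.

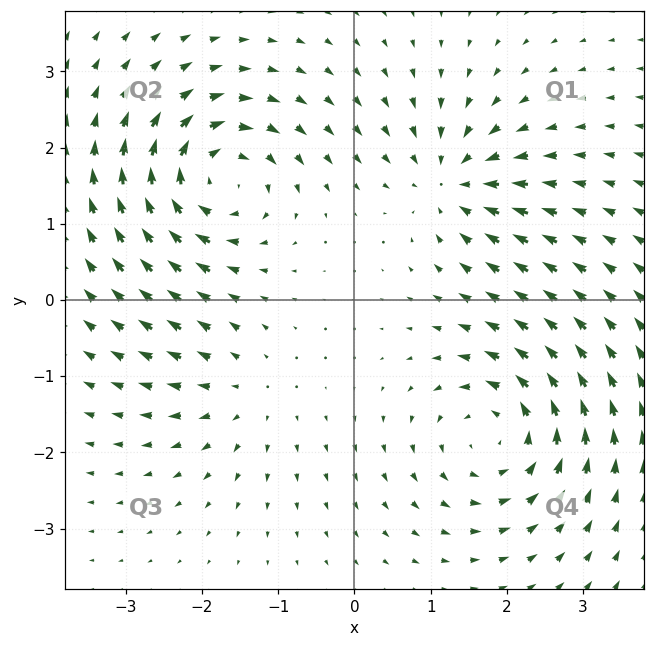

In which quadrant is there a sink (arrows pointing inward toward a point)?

Q1

The sink sits at approximately (1.3, 1.6), which lies in quadrant Q1. The divergence there is about -5, negative as expected for a sink.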